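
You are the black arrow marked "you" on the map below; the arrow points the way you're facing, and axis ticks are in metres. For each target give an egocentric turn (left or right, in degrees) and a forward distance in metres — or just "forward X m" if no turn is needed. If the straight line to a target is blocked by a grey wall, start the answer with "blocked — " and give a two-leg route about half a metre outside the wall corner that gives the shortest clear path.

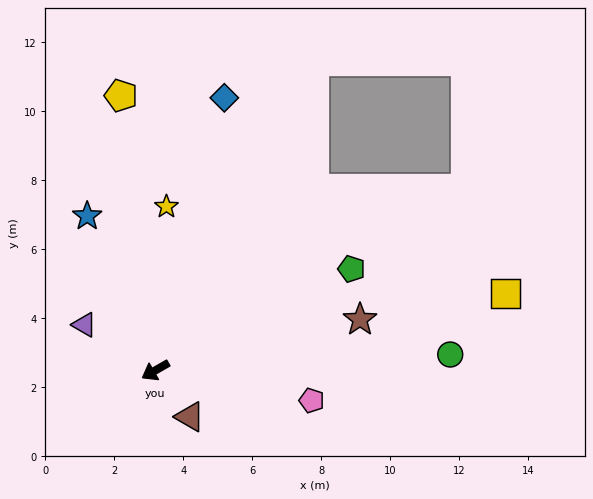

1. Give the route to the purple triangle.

turn right 62°, forward 2.4 m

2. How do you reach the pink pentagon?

turn left 139°, forward 4.6 m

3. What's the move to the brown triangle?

turn left 97°, forward 1.7 m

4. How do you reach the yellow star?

turn right 124°, forward 4.8 m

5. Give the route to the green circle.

turn left 153°, forward 8.6 m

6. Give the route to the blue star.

turn right 96°, forward 4.9 m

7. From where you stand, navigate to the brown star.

turn left 164°, forward 6.1 m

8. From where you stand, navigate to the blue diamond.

turn right 134°, forward 8.1 m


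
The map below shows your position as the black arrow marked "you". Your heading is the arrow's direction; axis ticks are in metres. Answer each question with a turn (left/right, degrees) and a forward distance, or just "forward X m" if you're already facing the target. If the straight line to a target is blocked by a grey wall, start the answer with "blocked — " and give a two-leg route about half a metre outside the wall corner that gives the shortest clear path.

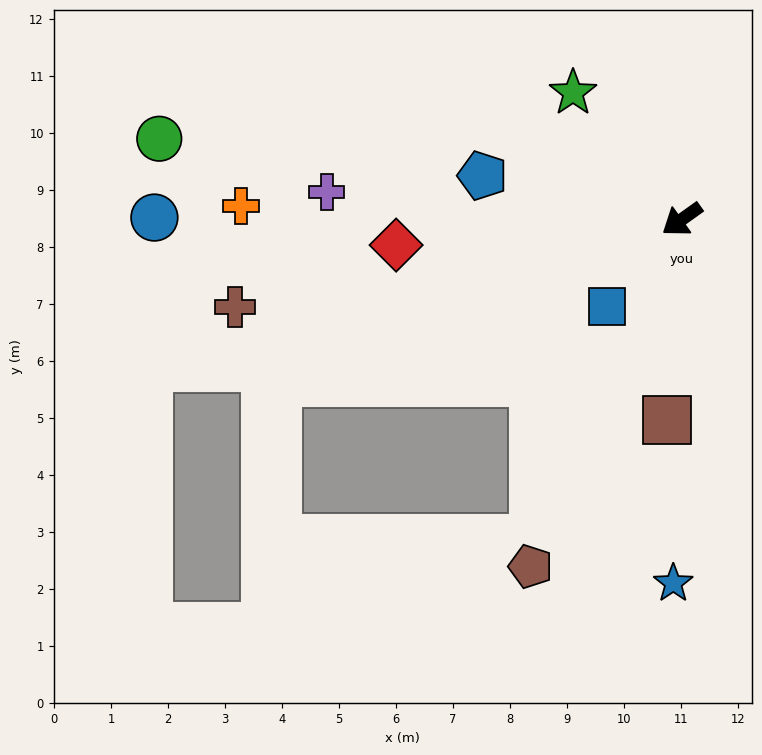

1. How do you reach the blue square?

turn left 14°, forward 2.0 m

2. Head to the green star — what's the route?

turn right 85°, forward 2.9 m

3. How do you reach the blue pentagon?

turn right 48°, forward 3.6 m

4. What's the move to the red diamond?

turn right 30°, forward 5.0 m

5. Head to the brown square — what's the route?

turn left 50°, forward 3.5 m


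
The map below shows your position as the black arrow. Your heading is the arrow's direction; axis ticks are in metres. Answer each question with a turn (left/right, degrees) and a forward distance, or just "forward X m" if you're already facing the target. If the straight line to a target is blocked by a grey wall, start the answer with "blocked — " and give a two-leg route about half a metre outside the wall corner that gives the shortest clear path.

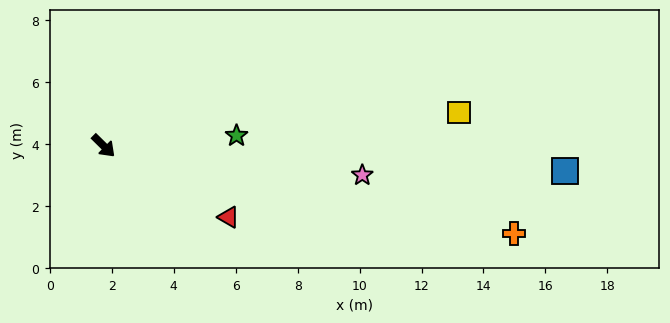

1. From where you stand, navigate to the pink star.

turn left 38°, forward 8.4 m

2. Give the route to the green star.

turn left 49°, forward 4.3 m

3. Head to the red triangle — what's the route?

turn left 15°, forward 4.7 m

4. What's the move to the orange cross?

turn left 33°, forward 13.6 m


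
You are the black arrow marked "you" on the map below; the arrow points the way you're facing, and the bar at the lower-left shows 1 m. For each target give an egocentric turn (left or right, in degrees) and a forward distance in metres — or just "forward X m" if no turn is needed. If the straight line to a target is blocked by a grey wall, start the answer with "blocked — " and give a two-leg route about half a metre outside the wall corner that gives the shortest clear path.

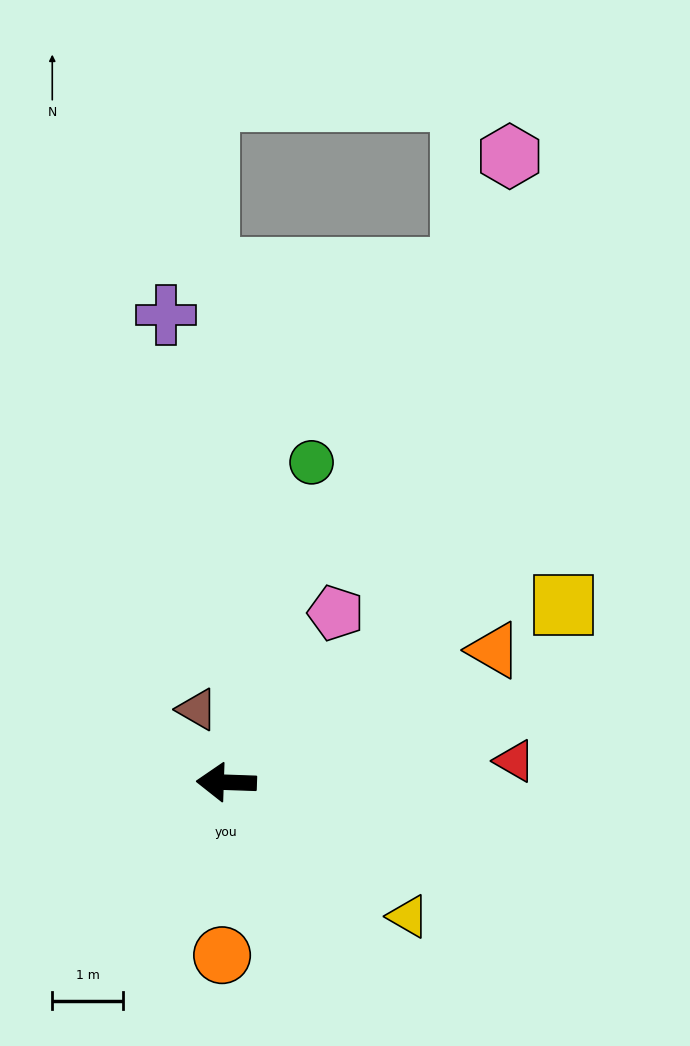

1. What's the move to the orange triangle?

turn right 152°, forward 4.2 m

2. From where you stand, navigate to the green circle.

turn right 103°, forward 4.7 m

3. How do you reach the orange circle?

turn left 91°, forward 2.5 m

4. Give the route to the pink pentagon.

turn right 121°, forward 2.9 m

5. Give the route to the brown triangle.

turn right 66°, forward 1.1 m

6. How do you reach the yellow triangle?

turn left 146°, forward 3.2 m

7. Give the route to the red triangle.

turn right 174°, forward 4.1 m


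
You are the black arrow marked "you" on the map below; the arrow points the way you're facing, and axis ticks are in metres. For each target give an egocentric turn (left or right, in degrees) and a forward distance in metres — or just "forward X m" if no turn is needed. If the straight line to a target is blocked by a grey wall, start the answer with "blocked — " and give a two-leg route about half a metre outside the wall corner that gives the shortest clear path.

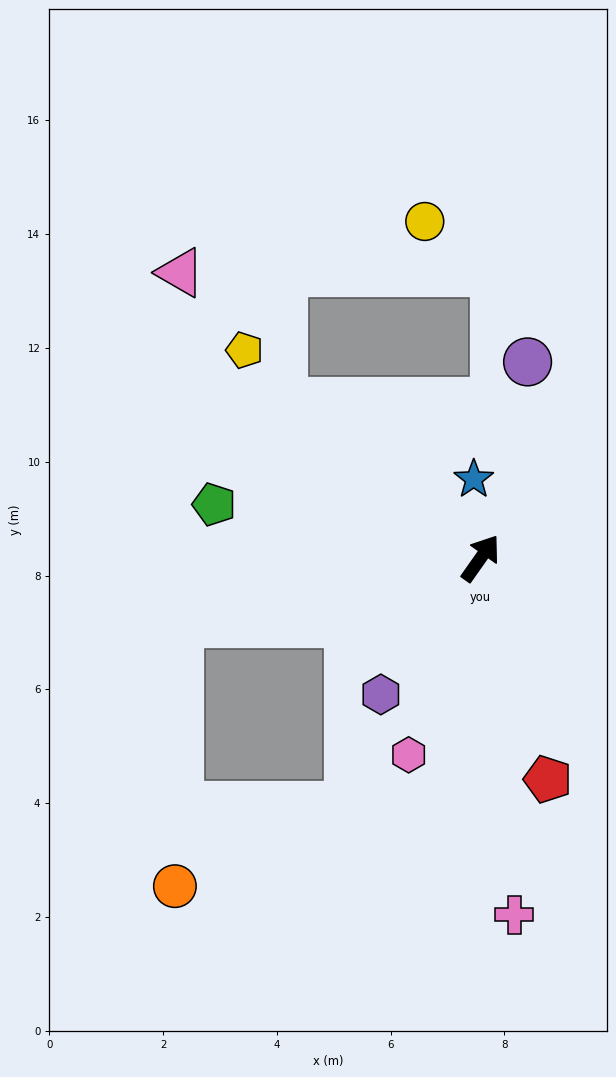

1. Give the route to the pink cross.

turn right 139°, forward 6.3 m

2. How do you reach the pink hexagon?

turn right 165°, forward 3.7 m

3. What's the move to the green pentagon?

turn left 114°, forward 4.8 m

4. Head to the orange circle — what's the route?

blocked — turn left 137°, forward 5.4 m, then turn left 77°, forward 4.6 m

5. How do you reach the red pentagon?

turn right 128°, forward 4.1 m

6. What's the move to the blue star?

turn left 40°, forward 1.4 m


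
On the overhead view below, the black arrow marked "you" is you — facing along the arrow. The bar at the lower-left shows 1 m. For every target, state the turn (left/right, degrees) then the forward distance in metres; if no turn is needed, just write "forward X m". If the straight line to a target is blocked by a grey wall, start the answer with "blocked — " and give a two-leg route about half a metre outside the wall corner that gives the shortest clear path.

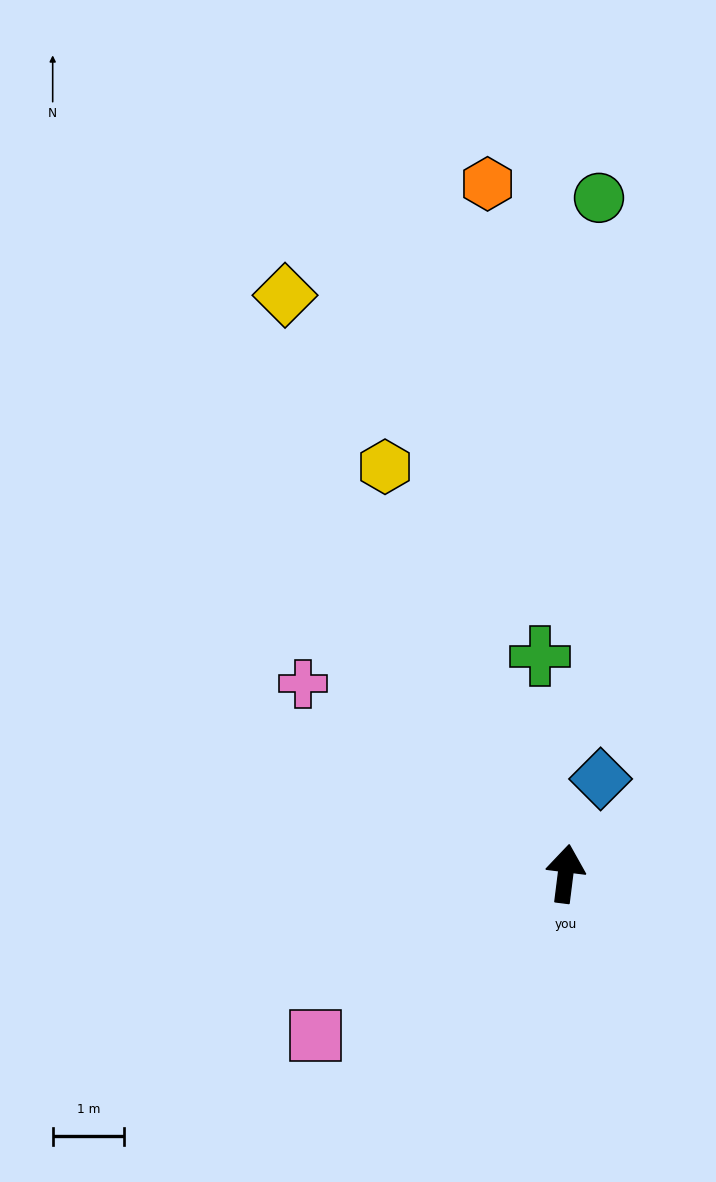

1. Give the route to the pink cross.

turn left 61°, forward 4.5 m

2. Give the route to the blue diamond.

turn right 13°, forward 1.4 m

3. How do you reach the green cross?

turn left 14°, forward 3.1 m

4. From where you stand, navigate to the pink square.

turn left 130°, forward 4.2 m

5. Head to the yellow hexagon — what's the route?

turn left 31°, forward 6.2 m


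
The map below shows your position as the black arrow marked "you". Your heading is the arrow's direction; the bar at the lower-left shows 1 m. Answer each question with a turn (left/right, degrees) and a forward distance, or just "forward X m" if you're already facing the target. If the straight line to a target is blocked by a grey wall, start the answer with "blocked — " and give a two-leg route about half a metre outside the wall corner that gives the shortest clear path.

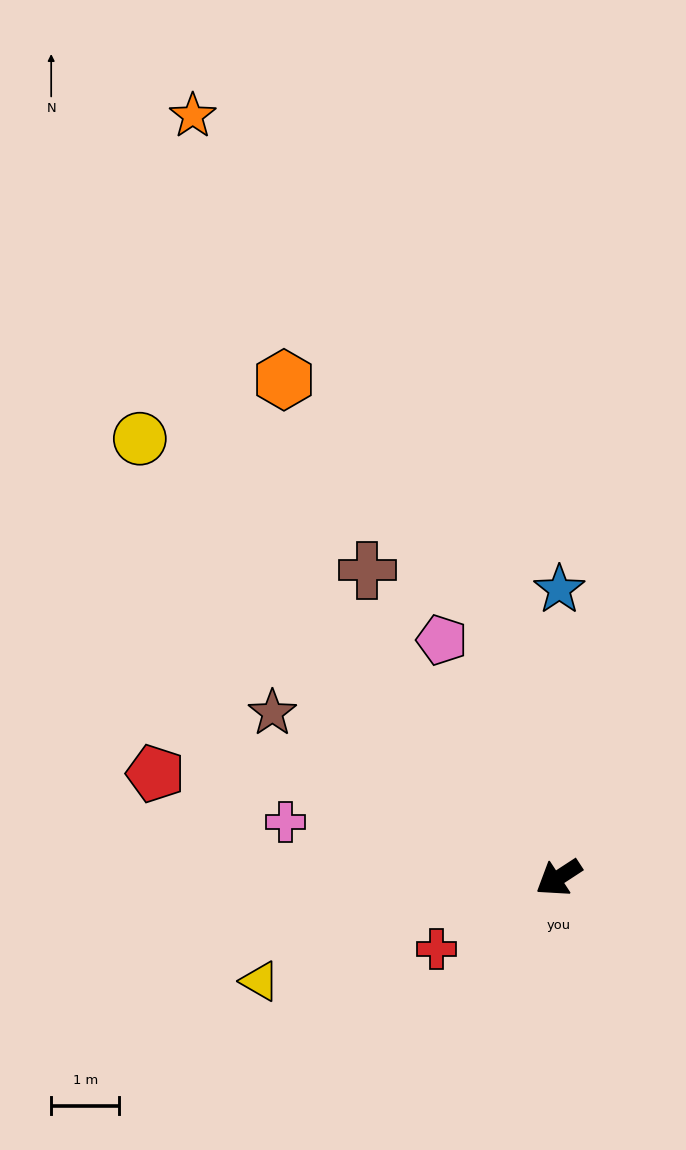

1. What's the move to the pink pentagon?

turn right 97°, forward 3.9 m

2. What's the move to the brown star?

turn right 63°, forward 4.9 m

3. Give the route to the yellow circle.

turn right 79°, forward 8.9 m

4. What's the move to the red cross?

turn right 3°, forward 2.1 m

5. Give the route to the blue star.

turn right 123°, forward 4.2 m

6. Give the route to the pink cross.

turn right 45°, forward 4.1 m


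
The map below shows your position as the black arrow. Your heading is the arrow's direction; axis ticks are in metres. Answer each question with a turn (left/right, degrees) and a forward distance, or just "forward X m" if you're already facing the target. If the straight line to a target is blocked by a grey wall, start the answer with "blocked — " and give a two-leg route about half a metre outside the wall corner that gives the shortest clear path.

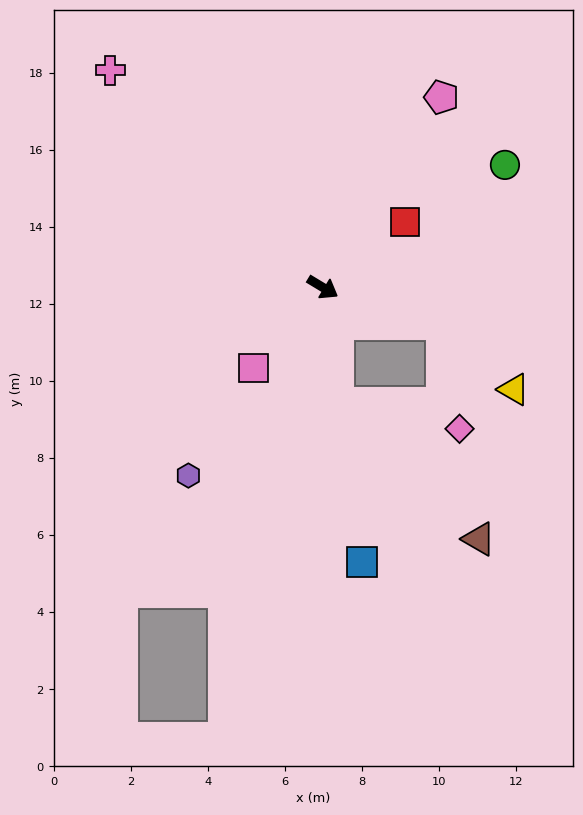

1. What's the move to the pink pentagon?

turn left 89°, forward 5.8 m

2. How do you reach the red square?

turn left 70°, forward 2.7 m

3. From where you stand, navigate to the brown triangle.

blocked — turn right 52°, forward 3.0 m, then turn left 39°, forward 5.1 m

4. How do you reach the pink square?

turn right 99°, forward 2.8 m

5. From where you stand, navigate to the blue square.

turn right 51°, forward 7.2 m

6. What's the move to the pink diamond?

blocked — turn left 14°, forward 3.2 m, then turn right 64°, forward 2.8 m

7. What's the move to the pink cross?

turn left 165°, forward 7.9 m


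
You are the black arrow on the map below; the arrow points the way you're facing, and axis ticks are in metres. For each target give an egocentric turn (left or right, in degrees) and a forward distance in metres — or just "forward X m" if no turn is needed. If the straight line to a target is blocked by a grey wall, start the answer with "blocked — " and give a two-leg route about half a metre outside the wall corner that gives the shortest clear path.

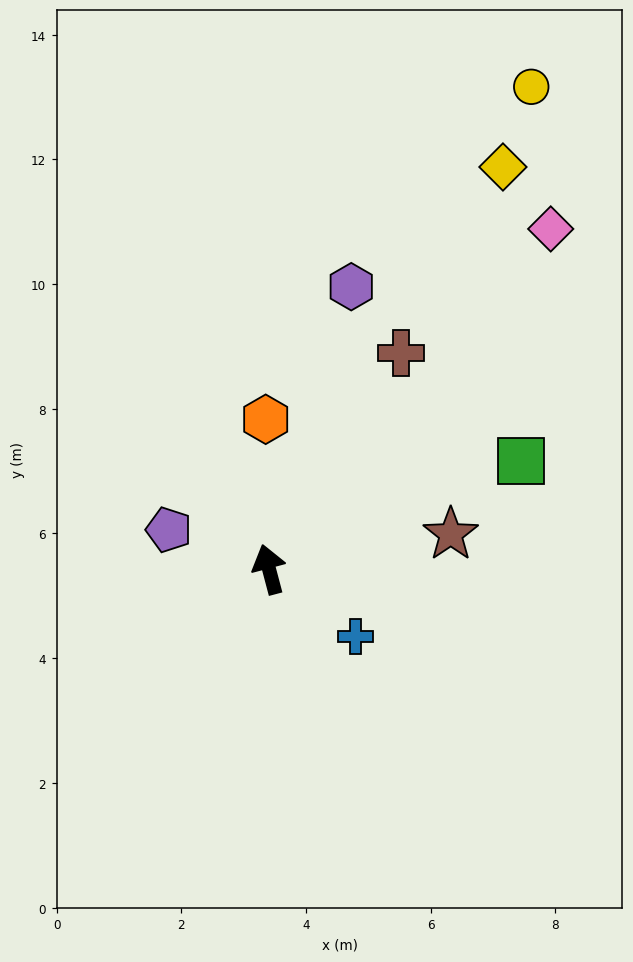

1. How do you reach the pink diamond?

turn right 54°, forward 7.1 m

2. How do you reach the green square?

turn right 82°, forward 4.4 m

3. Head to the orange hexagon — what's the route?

turn right 14°, forward 2.4 m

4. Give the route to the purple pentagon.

turn left 54°, forward 1.7 m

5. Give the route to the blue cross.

turn right 143°, forward 1.8 m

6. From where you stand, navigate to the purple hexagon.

turn right 31°, forward 4.7 m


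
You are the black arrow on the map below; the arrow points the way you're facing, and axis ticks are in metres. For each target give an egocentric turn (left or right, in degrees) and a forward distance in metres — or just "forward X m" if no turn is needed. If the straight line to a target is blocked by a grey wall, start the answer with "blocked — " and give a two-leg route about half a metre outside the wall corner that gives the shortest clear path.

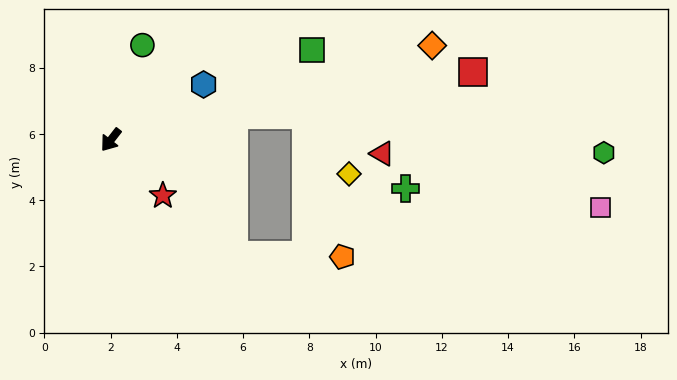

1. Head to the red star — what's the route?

turn left 81°, forward 2.3 m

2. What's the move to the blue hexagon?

turn left 159°, forward 3.3 m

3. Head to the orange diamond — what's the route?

turn left 144°, forward 10.1 m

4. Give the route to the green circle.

turn right 161°, forward 3.0 m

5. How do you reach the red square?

turn left 138°, forward 11.1 m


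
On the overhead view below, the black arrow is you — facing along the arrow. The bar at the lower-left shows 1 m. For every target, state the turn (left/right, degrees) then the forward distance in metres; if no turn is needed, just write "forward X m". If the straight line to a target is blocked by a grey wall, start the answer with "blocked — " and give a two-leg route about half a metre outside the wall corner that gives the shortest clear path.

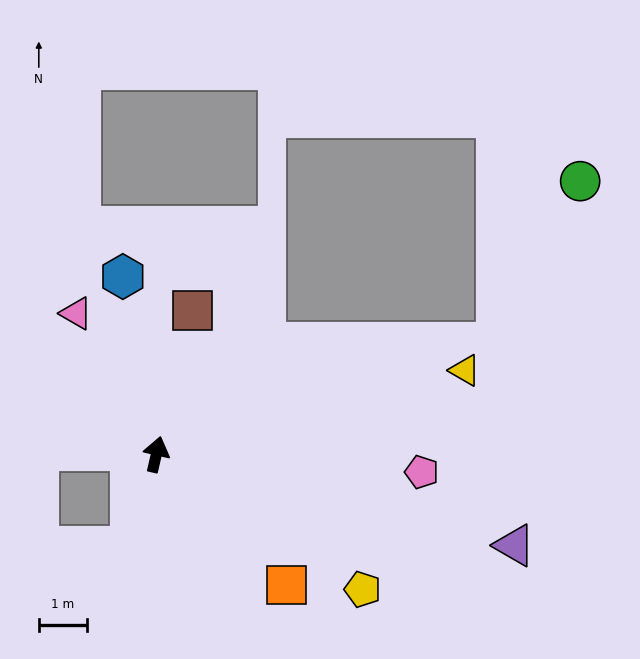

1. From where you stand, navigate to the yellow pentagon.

turn right 110°, forward 5.1 m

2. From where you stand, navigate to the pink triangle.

turn left 43°, forward 3.3 m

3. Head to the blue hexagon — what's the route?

turn left 24°, forward 3.7 m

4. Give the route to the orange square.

turn right 122°, forward 3.8 m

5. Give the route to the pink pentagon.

turn right 81°, forward 5.5 m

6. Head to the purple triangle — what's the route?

turn right 91°, forward 7.6 m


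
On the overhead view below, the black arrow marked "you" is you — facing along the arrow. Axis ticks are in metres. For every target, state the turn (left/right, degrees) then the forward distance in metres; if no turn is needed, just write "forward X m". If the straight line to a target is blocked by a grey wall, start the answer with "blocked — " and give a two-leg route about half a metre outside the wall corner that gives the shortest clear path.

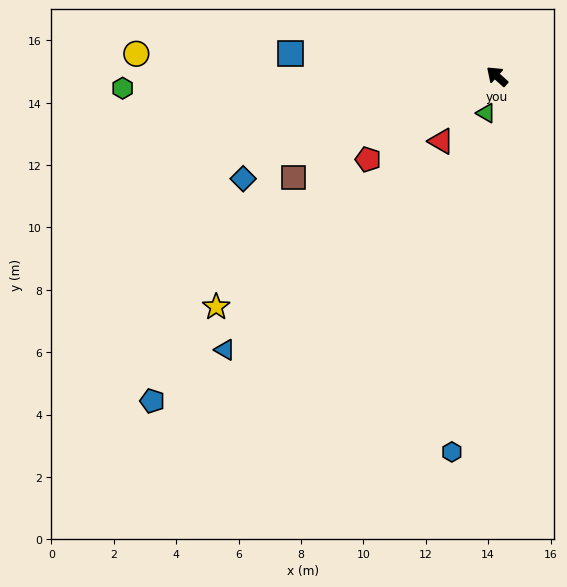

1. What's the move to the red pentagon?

turn left 75°, forward 4.9 m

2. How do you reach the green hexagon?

turn left 44°, forward 12.0 m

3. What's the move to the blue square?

turn left 36°, forward 6.7 m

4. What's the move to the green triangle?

turn left 115°, forward 1.2 m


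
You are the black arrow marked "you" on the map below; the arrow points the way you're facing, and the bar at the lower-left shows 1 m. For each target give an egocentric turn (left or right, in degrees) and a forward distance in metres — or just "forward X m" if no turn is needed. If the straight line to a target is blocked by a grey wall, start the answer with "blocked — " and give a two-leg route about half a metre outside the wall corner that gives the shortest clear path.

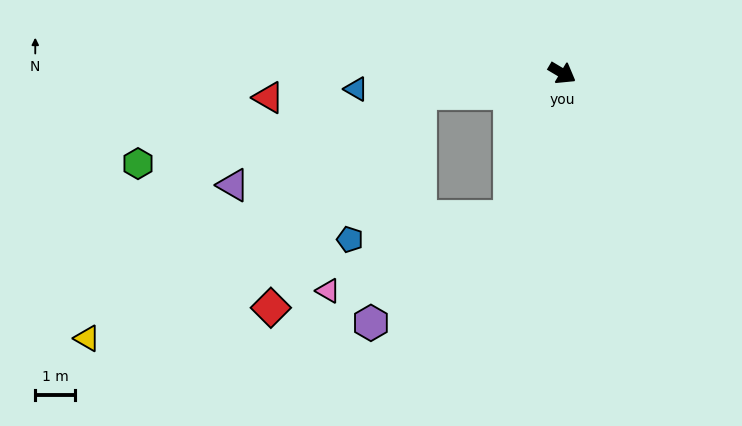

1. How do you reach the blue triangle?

turn right 145°, forward 5.1 m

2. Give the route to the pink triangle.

blocked — turn right 79°, forward 3.8 m, then turn right 48°, forward 4.9 m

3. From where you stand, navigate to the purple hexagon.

blocked — turn right 79°, forward 3.8 m, then turn right 33°, forward 4.3 m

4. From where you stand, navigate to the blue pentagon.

blocked — turn right 141°, forward 3.6 m, then turn left 56°, forward 4.0 m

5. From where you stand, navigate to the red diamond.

blocked — turn right 141°, forward 3.6 m, then turn left 47°, forward 6.5 m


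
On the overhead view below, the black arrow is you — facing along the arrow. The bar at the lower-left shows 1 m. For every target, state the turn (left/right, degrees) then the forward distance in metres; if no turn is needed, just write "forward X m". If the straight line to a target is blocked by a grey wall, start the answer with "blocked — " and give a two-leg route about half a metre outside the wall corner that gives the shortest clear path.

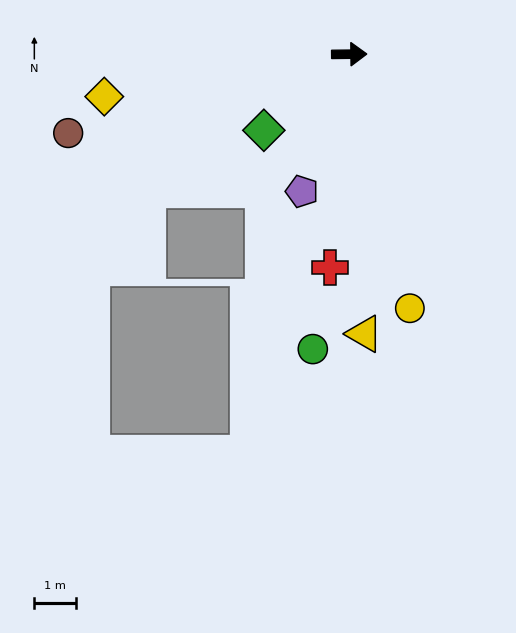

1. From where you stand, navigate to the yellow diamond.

turn right 171°, forward 5.9 m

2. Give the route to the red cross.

turn right 96°, forward 5.1 m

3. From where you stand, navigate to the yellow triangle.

turn right 88°, forward 6.7 m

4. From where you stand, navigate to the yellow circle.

turn right 77°, forward 6.2 m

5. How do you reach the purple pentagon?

turn right 110°, forward 3.5 m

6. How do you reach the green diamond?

turn right 139°, forward 2.7 m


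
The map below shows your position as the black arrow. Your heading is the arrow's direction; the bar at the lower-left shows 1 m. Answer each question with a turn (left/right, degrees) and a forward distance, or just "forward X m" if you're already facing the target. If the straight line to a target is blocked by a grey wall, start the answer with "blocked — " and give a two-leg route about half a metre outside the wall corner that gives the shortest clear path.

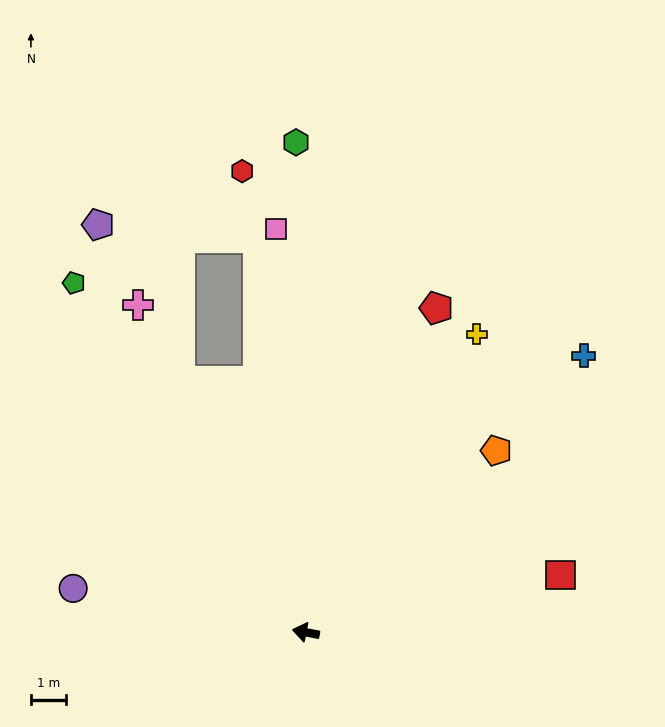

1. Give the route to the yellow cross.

turn right 109°, forward 9.7 m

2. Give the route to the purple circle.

forward 6.7 m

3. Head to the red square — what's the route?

turn right 156°, forward 7.4 m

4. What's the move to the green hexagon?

turn right 78°, forward 13.8 m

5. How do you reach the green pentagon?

turn right 46°, forward 11.8 m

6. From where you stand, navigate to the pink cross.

turn right 52°, forward 10.4 m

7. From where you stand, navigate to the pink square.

turn right 75°, forward 11.4 m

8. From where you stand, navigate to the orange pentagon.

turn right 125°, forward 7.4 m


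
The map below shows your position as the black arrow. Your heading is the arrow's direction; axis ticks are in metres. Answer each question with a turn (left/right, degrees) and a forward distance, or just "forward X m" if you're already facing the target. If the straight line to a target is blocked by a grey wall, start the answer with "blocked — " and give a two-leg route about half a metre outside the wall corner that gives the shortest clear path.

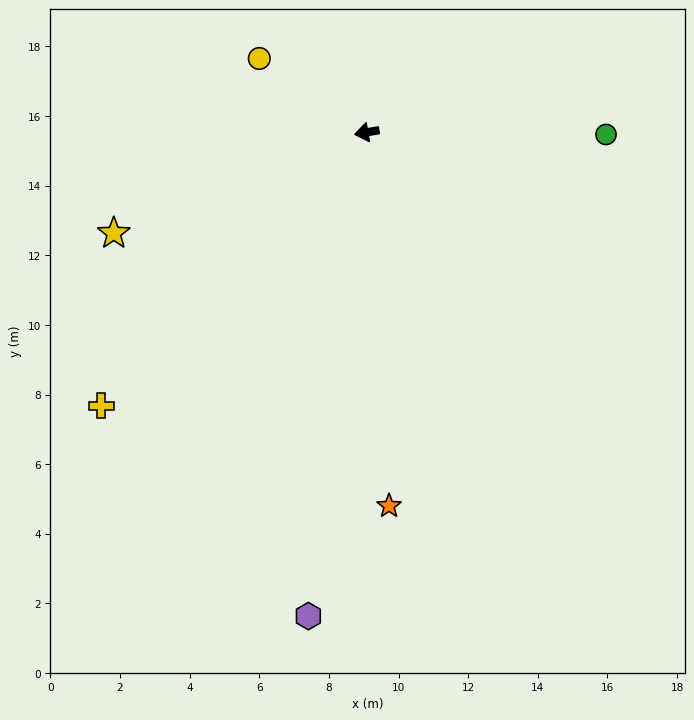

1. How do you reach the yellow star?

turn left 12°, forward 7.8 m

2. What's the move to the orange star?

turn left 84°, forward 10.7 m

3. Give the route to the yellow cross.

turn left 36°, forward 10.9 m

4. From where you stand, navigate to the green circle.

turn left 170°, forward 6.9 m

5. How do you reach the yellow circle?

turn right 44°, forward 3.7 m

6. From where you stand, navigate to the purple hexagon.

turn left 73°, forward 14.0 m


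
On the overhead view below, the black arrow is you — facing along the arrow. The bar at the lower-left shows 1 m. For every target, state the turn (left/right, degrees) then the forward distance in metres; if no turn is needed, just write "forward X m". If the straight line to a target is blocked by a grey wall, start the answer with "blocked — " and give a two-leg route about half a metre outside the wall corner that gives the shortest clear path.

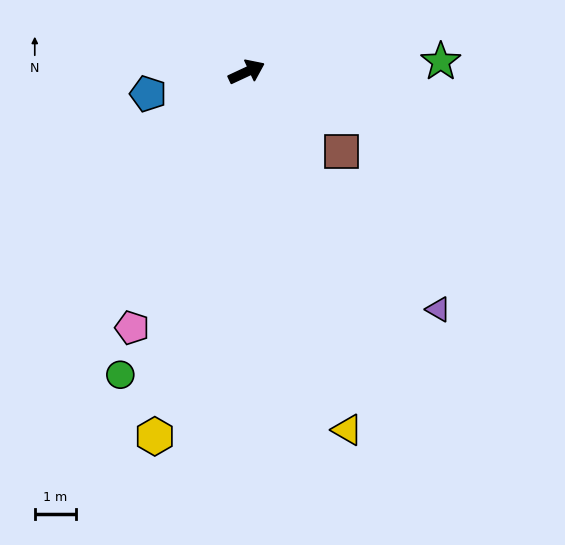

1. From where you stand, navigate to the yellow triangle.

turn right 99°, forward 9.0 m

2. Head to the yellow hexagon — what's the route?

turn right 129°, forward 9.1 m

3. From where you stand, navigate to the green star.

turn right 22°, forward 4.7 m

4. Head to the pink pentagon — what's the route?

turn right 139°, forward 6.8 m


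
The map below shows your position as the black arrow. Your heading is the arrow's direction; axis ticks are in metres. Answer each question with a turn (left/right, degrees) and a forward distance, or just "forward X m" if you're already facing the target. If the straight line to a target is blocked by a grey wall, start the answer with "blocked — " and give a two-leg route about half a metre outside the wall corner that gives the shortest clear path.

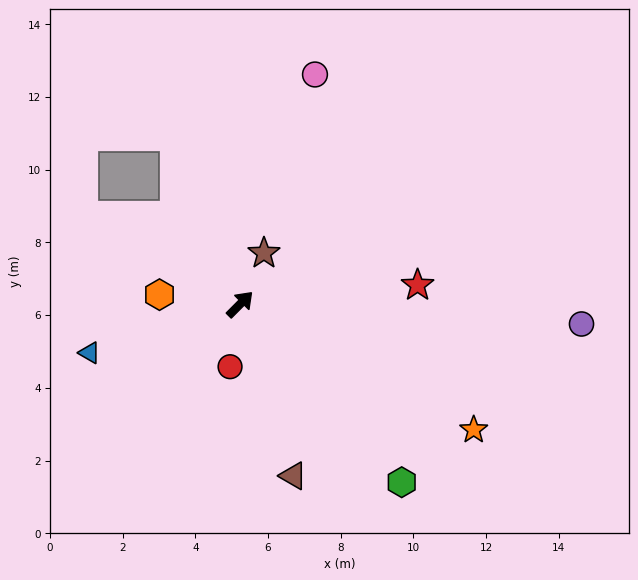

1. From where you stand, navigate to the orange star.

turn right 73°, forward 7.3 m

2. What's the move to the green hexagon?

turn right 93°, forward 6.6 m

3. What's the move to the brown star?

turn left 20°, forward 1.6 m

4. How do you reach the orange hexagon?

turn left 128°, forward 2.2 m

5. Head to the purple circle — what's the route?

turn right 48°, forward 9.4 m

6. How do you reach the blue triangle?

turn left 153°, forward 4.4 m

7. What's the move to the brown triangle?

turn right 118°, forward 4.9 m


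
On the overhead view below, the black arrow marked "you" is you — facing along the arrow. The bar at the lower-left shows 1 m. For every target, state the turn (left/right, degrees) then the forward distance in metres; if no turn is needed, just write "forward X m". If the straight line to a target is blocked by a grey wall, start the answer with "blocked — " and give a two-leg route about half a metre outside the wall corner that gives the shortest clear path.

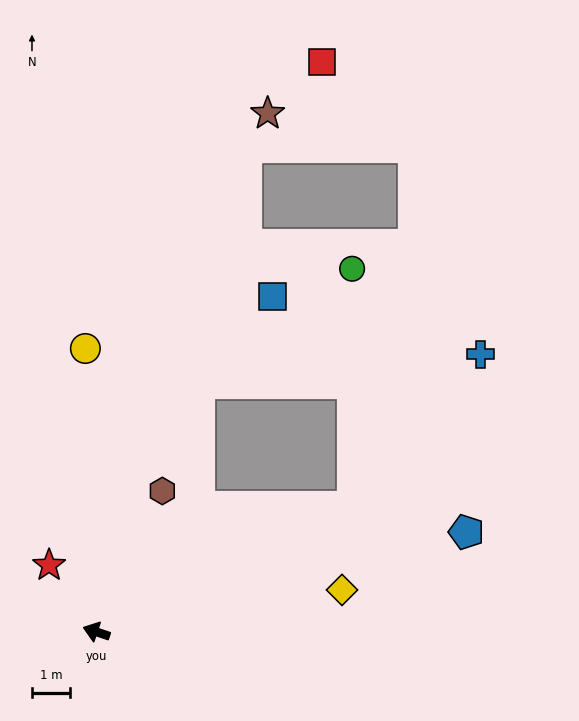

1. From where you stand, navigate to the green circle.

blocked — turn right 135°, forward 7.5 m, then turn left 64°, forward 6.3 m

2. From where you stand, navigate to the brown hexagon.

turn right 96°, forward 4.1 m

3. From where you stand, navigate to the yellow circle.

turn right 69°, forward 7.5 m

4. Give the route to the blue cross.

blocked — turn right 135°, forward 7.5 m, then turn left 24°, forward 5.3 m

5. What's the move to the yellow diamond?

turn right 152°, forward 6.6 m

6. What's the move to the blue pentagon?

turn right 146°, forward 10.1 m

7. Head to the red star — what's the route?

turn right 36°, forward 2.2 m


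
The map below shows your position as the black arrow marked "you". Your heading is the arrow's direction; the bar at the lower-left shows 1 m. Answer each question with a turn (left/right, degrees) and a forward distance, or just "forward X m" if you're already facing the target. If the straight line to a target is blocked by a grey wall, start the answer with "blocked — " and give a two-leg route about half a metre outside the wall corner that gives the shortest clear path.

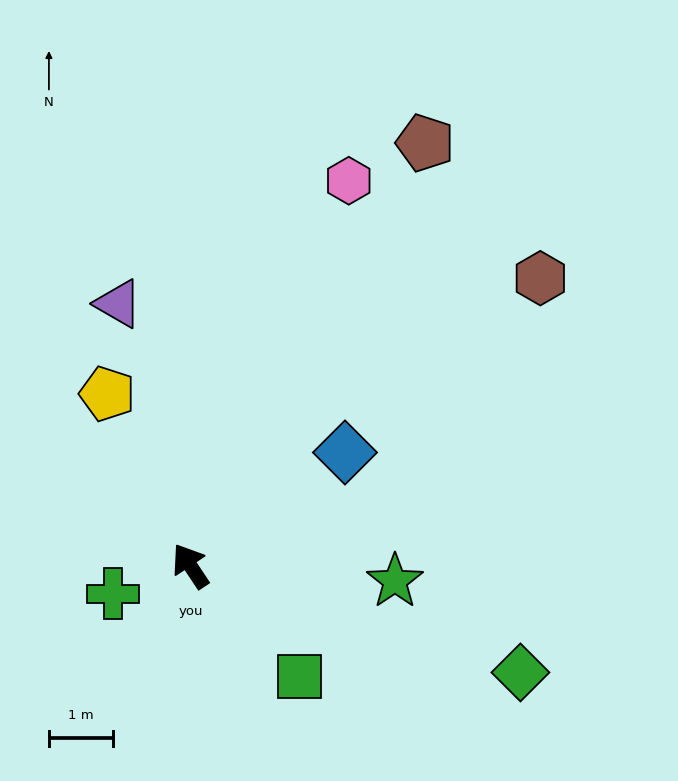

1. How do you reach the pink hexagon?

turn right 56°, forward 6.5 m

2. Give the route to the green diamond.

turn right 142°, forward 5.4 m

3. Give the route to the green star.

turn right 128°, forward 3.2 m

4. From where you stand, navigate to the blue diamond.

turn right 87°, forward 3.0 m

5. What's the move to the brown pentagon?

turn right 63°, forward 7.6 m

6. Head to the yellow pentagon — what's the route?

turn right 8°, forward 3.0 m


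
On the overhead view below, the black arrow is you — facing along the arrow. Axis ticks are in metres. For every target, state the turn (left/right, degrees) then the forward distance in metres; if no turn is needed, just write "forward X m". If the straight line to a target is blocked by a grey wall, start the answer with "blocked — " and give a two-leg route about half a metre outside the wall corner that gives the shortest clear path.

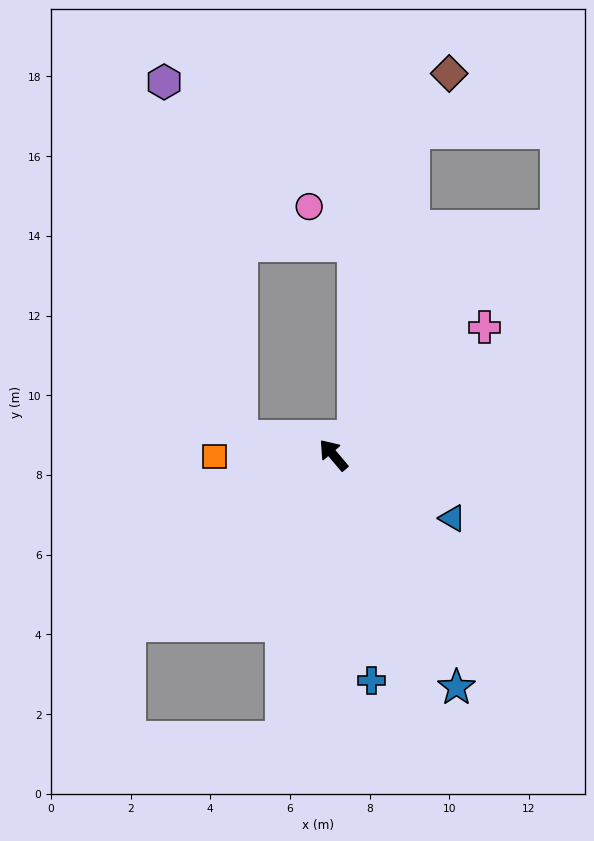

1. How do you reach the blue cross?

turn left 149°, forward 5.7 m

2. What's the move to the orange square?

turn left 50°, forward 3.0 m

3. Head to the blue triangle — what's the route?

turn right 158°, forward 3.4 m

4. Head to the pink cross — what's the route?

turn right 90°, forward 5.0 m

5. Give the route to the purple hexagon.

blocked — turn left 39°, forward 2.4 m, then turn right 67°, forward 9.1 m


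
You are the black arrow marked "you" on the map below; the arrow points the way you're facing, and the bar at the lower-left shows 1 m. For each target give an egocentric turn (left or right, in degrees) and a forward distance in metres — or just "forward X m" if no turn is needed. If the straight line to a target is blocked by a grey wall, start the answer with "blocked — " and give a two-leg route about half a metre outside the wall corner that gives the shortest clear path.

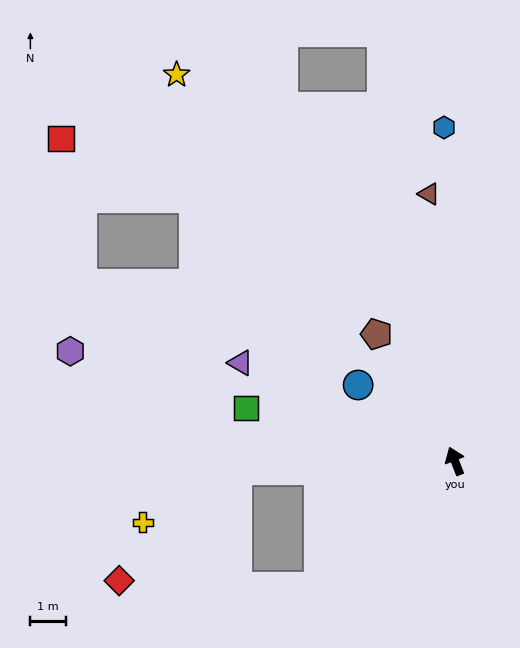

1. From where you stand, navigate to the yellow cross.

blocked — turn left 71°, forward 6.1 m, then turn left 27°, forward 3.0 m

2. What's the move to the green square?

turn left 54°, forward 6.1 m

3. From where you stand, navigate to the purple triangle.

turn left 44°, forward 6.6 m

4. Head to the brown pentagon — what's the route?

turn left 10°, forward 4.2 m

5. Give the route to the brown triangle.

turn right 16°, forward 7.5 m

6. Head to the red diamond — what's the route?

blocked — turn left 71°, forward 6.1 m, then turn left 41°, forward 4.5 m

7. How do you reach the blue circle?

turn left 31°, forward 3.5 m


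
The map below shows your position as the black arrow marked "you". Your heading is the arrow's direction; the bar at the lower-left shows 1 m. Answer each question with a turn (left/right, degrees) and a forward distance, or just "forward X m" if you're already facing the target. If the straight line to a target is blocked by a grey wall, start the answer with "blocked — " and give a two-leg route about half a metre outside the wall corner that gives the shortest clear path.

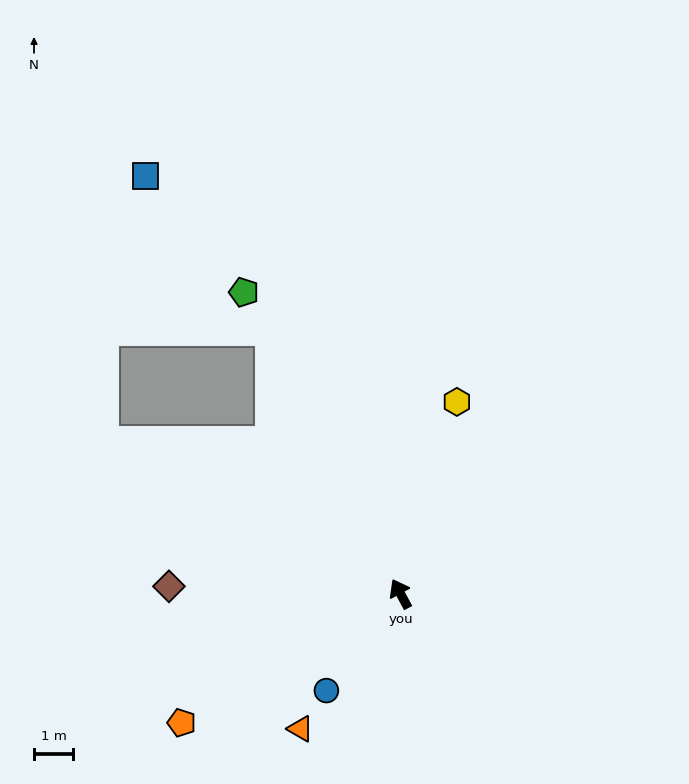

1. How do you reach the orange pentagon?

turn left 92°, forward 6.5 m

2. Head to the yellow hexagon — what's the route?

turn right 45°, forward 5.1 m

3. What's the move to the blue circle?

turn left 114°, forward 3.1 m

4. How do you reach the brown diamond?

turn left 60°, forward 6.0 m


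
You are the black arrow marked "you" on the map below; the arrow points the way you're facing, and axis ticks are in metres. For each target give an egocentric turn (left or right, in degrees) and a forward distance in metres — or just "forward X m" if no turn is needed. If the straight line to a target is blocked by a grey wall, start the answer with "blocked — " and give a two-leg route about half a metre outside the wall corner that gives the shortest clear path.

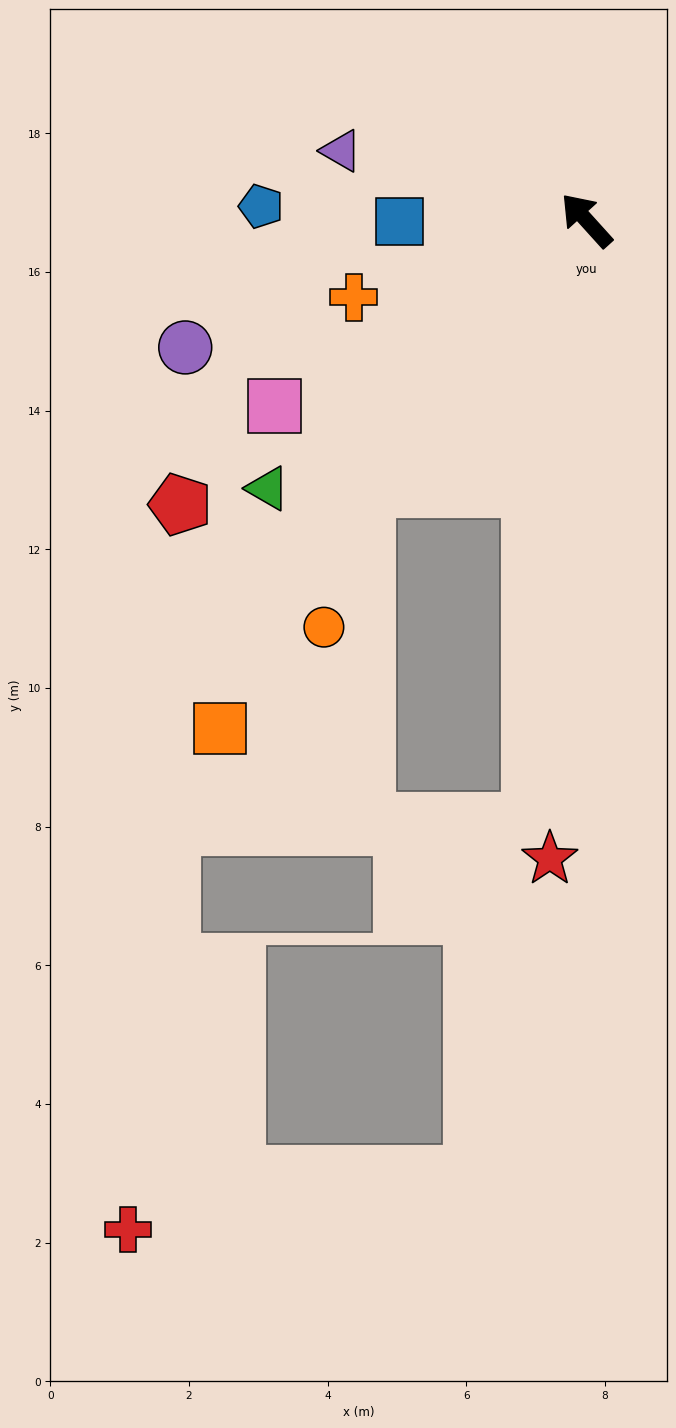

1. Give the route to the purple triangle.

turn left 32°, forward 3.7 m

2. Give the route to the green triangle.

turn left 88°, forward 6.0 m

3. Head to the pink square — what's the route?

turn left 79°, forward 5.2 m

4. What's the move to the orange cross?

turn left 66°, forward 3.5 m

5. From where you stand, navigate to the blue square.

turn left 48°, forward 2.7 m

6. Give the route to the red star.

turn left 135°, forward 9.2 m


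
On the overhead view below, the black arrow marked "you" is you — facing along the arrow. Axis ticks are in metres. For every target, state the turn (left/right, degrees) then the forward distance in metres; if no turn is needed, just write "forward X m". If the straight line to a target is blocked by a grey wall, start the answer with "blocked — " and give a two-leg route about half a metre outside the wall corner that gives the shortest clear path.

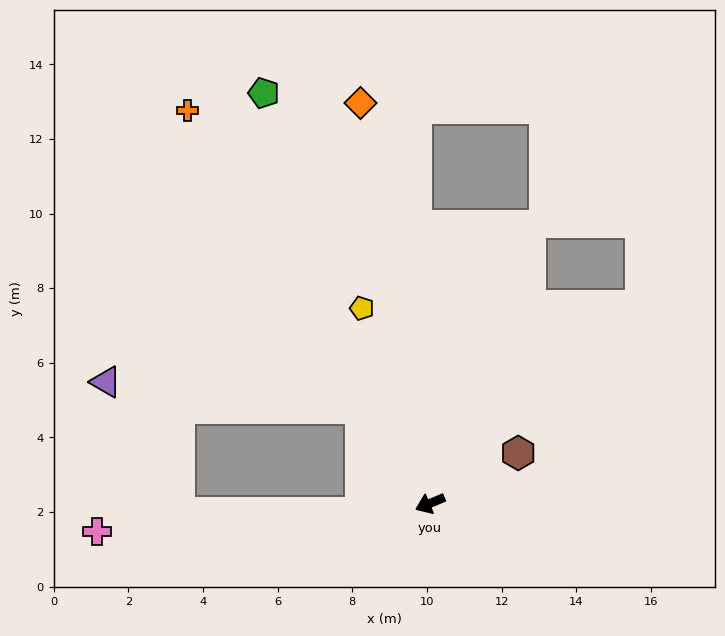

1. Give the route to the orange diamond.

turn right 103°, forward 10.9 m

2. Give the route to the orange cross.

turn right 81°, forward 12.4 m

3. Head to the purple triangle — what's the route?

blocked — turn right 77°, forward 3.2 m, then turn left 48°, forward 6.9 m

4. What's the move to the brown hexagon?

turn right 173°, forward 2.7 m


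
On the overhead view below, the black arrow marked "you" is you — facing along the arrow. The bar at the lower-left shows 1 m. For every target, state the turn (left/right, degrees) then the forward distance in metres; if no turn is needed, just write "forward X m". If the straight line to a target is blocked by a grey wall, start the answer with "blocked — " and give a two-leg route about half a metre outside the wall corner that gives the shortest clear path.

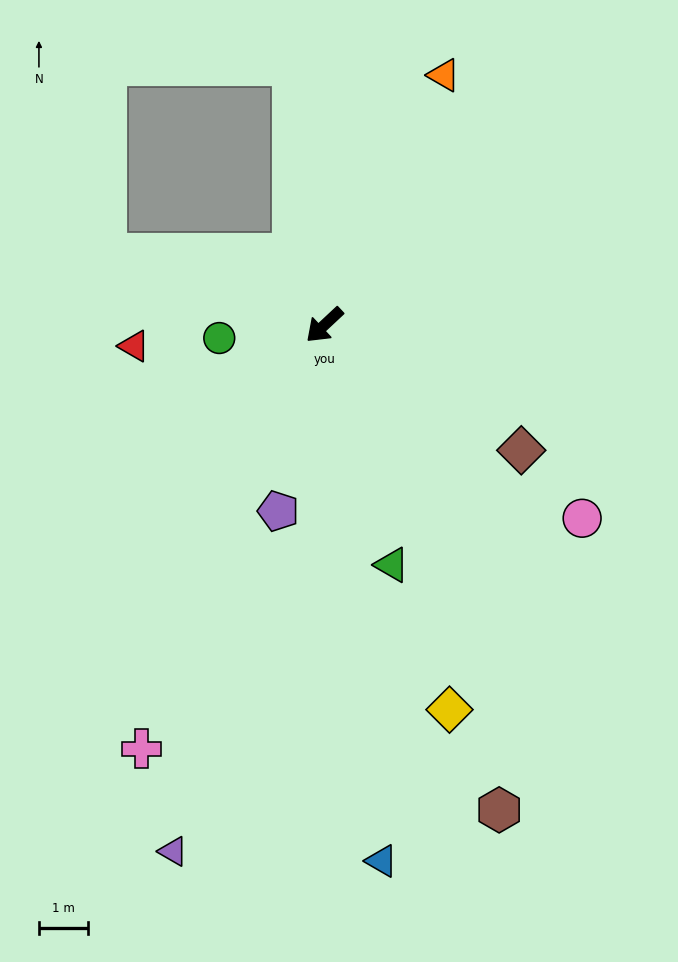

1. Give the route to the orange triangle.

turn right 159°, forward 5.7 m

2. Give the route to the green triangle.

turn left 63°, forward 5.1 m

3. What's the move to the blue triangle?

turn left 53°, forward 11.0 m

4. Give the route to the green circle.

turn right 36°, forward 2.2 m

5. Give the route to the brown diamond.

turn left 105°, forward 4.8 m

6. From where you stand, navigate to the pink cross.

turn left 24°, forward 9.4 m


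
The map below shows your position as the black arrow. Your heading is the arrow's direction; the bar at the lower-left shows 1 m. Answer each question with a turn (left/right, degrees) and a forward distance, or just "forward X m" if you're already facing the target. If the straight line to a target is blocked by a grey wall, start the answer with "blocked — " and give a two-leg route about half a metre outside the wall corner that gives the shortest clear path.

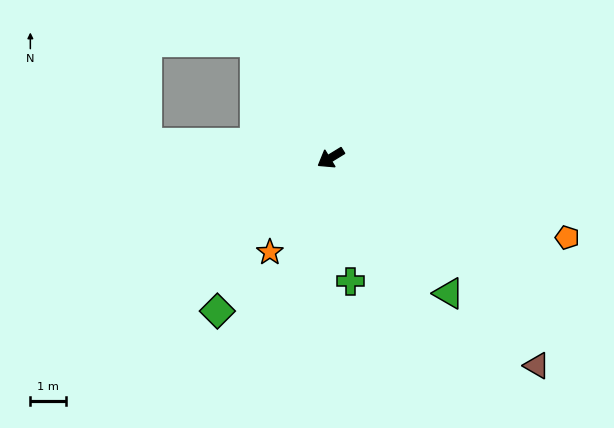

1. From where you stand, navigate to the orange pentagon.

turn left 130°, forward 7.1 m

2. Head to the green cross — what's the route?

turn left 68°, forward 3.5 m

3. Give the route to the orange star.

turn left 26°, forward 3.2 m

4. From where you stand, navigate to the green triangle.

turn left 100°, forward 5.1 m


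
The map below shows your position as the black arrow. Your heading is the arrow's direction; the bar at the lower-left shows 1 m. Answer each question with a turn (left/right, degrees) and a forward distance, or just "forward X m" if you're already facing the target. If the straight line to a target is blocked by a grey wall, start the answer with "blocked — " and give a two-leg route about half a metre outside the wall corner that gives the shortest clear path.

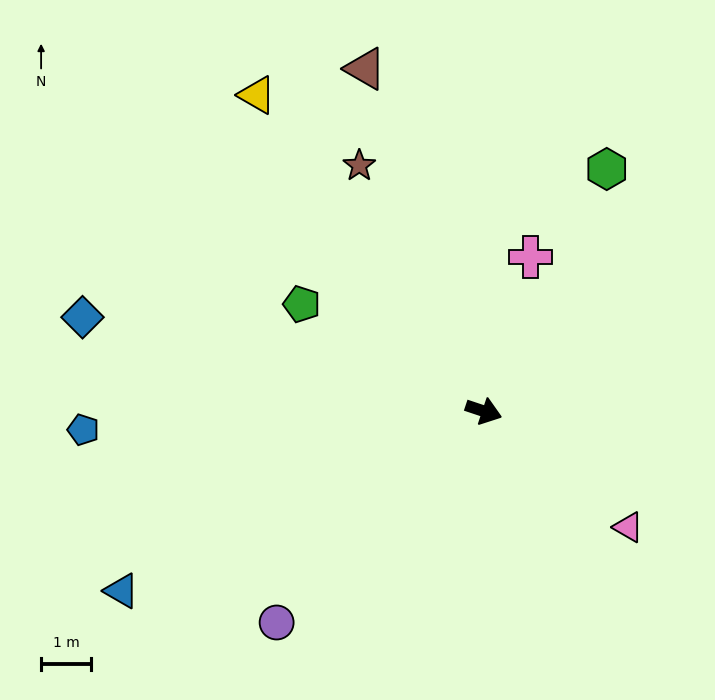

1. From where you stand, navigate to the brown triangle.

turn left 128°, forward 7.2 m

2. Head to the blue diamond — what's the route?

turn right 175°, forward 8.2 m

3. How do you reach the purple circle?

turn right 116°, forward 5.9 m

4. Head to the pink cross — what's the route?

turn left 92°, forward 3.2 m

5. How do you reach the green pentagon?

turn left 168°, forward 4.2 m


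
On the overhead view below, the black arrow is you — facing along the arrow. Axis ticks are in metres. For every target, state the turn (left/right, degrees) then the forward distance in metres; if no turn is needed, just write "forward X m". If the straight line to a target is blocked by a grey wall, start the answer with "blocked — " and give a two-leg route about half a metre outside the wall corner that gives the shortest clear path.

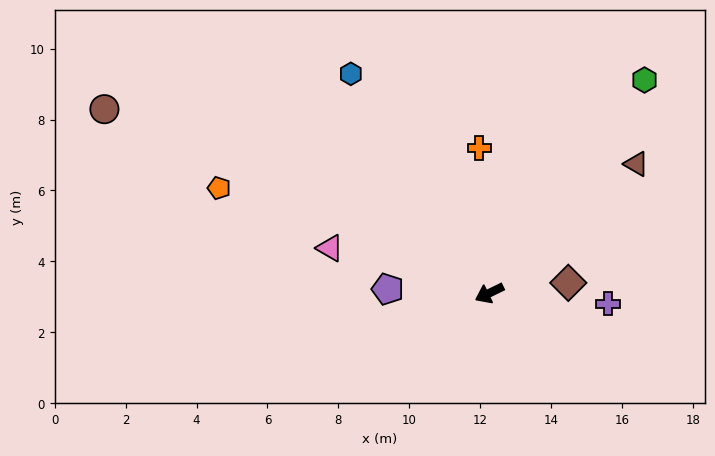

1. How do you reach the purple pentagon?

turn right 28°, forward 2.9 m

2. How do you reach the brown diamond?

turn left 161°, forward 2.2 m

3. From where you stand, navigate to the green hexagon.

turn right 152°, forward 7.4 m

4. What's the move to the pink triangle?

turn right 42°, forward 4.7 m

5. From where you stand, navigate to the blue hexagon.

turn right 84°, forward 7.3 m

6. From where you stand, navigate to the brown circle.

turn right 52°, forward 12.0 m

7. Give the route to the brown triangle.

turn right 165°, forward 5.5 m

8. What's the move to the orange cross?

turn right 112°, forward 4.1 m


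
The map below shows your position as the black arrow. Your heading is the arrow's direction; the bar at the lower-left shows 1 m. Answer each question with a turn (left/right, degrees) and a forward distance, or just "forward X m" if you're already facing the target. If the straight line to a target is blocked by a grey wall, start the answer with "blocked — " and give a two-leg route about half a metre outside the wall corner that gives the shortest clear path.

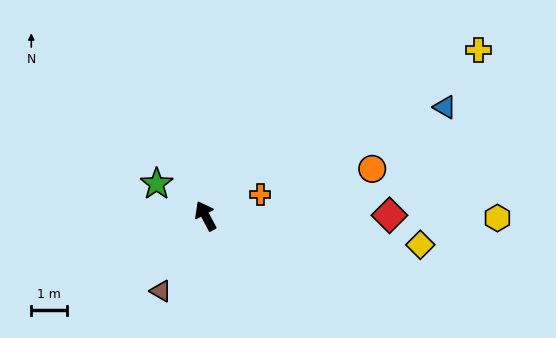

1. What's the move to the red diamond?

turn right 118°, forward 5.2 m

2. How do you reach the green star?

turn left 29°, forward 1.6 m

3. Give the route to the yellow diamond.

turn right 126°, forward 6.1 m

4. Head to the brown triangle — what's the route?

turn left 121°, forward 2.5 m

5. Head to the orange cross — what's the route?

turn right 97°, forward 1.6 m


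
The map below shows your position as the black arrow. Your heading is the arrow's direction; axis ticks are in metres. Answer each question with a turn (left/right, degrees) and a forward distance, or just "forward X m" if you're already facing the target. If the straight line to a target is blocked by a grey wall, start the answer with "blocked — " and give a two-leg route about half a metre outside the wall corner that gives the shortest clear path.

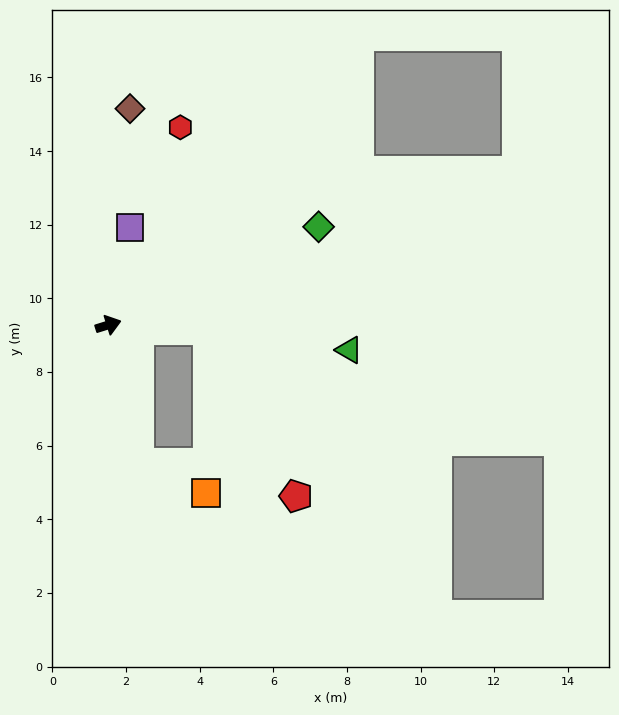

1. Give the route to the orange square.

blocked — turn right 95°, forward 3.8 m, then turn left 54°, forward 2.0 m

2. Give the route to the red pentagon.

blocked — turn right 20°, forward 2.7 m, then turn right 60°, forward 5.1 m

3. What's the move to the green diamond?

turn left 8°, forward 6.3 m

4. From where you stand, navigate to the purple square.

turn left 60°, forward 2.7 m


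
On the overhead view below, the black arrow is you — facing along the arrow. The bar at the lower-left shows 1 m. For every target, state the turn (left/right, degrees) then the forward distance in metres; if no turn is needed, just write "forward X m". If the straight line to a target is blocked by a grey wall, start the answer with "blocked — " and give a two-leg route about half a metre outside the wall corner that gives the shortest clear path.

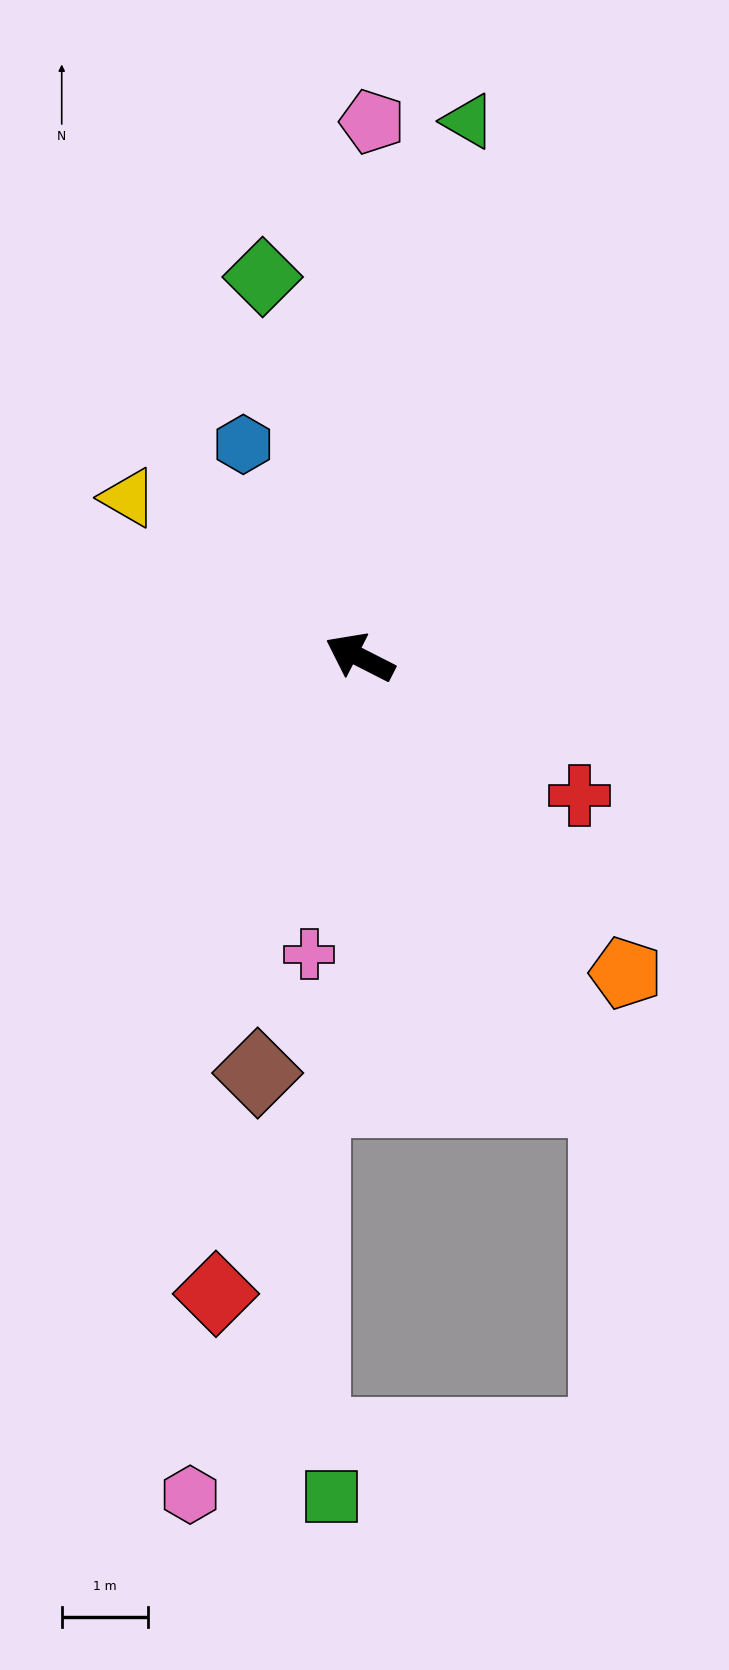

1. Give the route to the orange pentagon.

turn left 157°, forward 4.8 m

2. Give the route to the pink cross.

turn left 107°, forward 3.5 m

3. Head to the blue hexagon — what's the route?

turn right 34°, forward 2.8 m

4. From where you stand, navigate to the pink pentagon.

turn right 64°, forward 6.2 m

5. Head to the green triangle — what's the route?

turn right 74°, forward 6.3 m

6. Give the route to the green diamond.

turn right 49°, forward 4.5 m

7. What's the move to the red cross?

turn left 175°, forward 3.0 m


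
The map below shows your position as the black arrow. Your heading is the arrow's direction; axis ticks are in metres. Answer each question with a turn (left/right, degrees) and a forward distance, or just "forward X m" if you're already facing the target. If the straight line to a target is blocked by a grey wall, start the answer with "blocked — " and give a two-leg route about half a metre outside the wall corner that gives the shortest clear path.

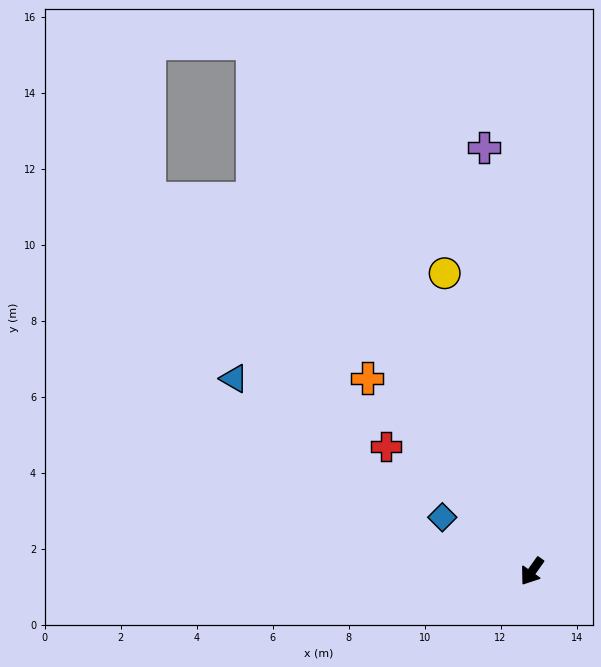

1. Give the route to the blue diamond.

turn right 86°, forward 2.8 m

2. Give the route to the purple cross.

turn right 138°, forward 11.2 m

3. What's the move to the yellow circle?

turn right 128°, forward 8.2 m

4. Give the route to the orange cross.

turn right 104°, forward 6.7 m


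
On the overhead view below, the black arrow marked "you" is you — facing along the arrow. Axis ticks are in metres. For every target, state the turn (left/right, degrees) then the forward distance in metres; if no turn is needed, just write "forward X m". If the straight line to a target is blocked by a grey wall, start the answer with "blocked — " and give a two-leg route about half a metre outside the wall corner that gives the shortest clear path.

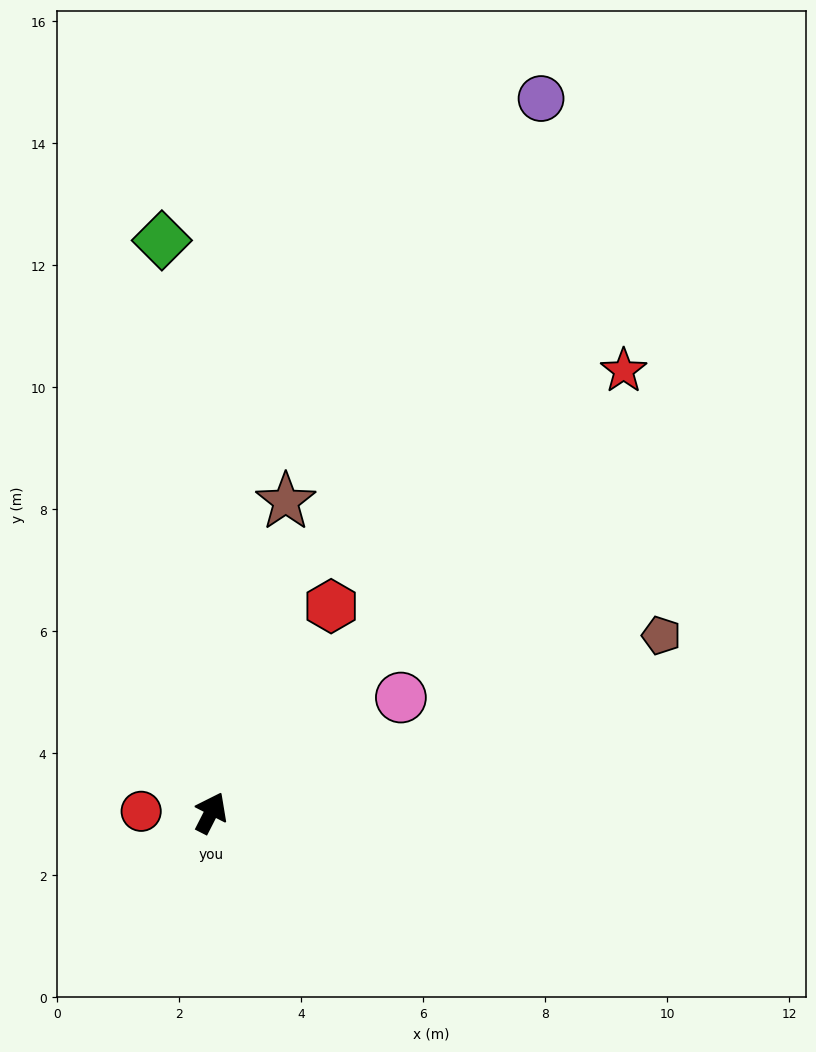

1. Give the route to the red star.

turn right 16°, forward 9.9 m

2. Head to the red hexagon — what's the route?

turn right 3°, forward 3.9 m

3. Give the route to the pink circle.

turn right 32°, forward 3.6 m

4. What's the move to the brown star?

turn left 13°, forward 5.2 m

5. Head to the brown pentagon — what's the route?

turn right 42°, forward 7.9 m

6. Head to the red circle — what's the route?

turn left 116°, forward 1.1 m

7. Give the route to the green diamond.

turn left 32°, forward 9.4 m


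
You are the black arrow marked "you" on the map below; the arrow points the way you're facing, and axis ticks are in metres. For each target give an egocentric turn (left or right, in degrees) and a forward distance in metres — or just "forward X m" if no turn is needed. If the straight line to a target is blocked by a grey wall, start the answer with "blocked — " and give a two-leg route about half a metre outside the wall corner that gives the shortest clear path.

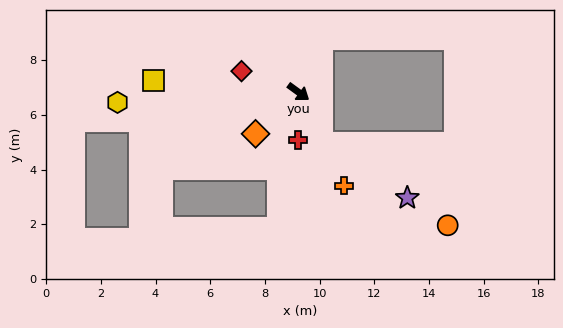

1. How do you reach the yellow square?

turn right 149°, forward 5.3 m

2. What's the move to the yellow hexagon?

turn right 141°, forward 6.6 m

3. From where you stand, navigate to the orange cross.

turn right 28°, forward 3.8 m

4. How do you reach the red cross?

turn right 54°, forward 1.8 m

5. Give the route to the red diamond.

turn right 164°, forward 2.2 m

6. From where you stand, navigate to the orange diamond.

turn right 100°, forward 2.2 m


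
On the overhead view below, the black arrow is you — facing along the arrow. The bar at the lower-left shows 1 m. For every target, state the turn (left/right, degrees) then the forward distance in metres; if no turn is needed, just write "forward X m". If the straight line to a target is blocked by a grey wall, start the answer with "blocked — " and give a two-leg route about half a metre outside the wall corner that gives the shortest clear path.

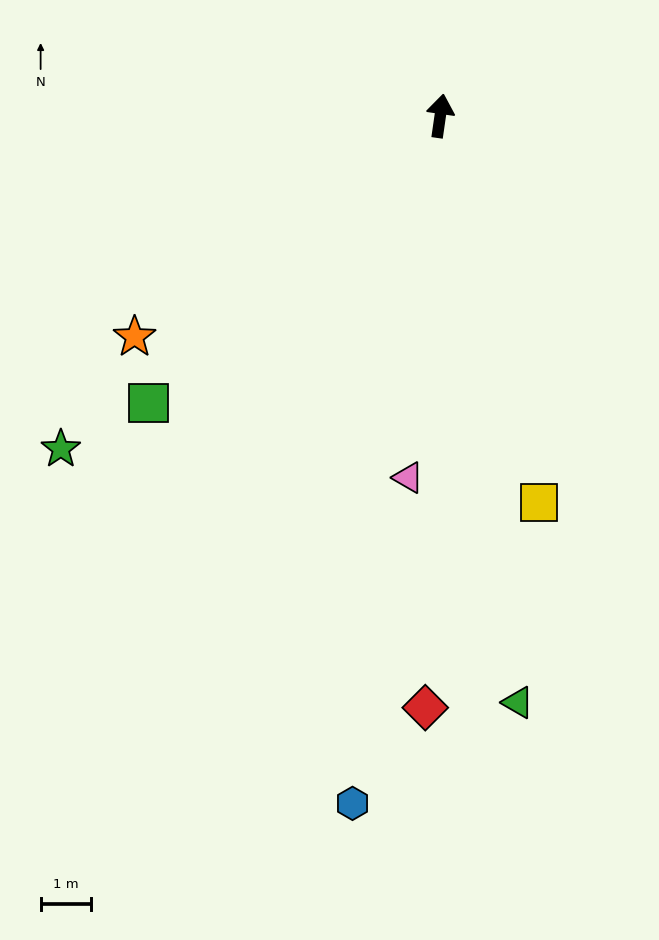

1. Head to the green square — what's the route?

turn left 143°, forward 8.2 m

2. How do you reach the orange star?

turn left 134°, forward 7.5 m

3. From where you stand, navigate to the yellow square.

turn right 157°, forward 8.0 m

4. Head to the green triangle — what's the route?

turn right 164°, forward 11.8 m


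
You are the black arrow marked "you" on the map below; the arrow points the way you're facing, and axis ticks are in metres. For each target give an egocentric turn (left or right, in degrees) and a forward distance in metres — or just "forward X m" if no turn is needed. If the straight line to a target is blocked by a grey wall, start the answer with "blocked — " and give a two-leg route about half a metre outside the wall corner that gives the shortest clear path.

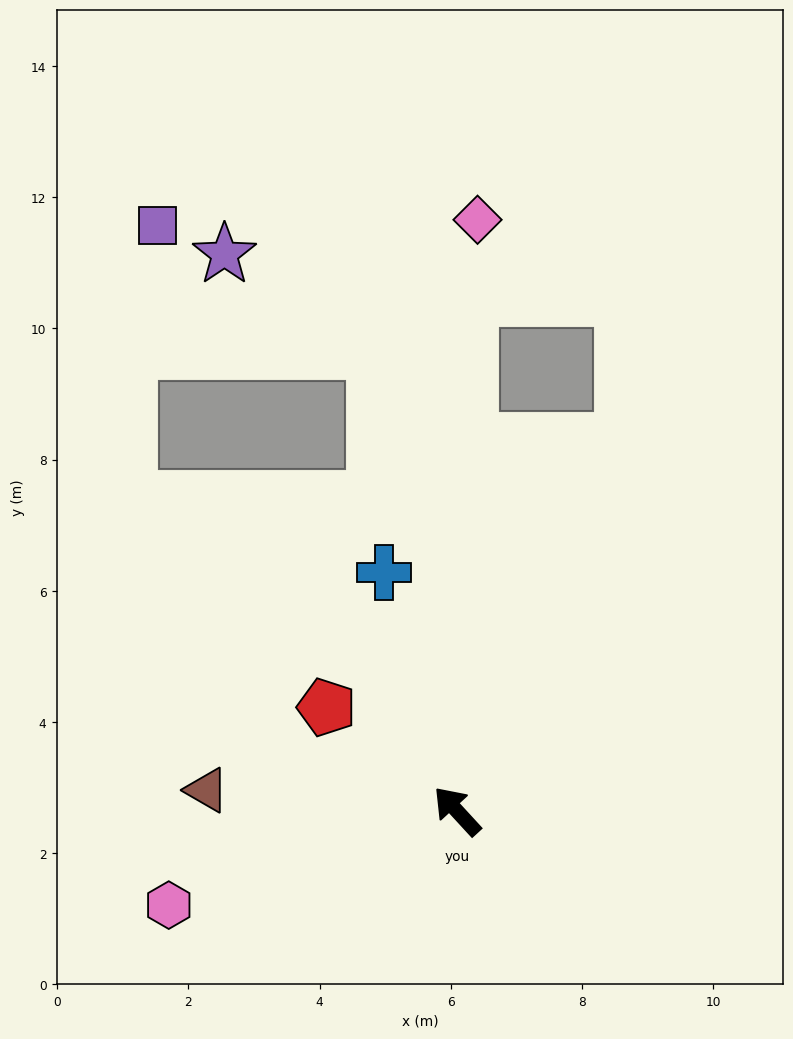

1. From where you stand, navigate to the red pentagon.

turn left 9°, forward 2.5 m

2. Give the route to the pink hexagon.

turn left 66°, forward 4.6 m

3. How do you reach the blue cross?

turn right 26°, forward 3.8 m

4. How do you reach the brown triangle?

turn left 43°, forward 3.8 m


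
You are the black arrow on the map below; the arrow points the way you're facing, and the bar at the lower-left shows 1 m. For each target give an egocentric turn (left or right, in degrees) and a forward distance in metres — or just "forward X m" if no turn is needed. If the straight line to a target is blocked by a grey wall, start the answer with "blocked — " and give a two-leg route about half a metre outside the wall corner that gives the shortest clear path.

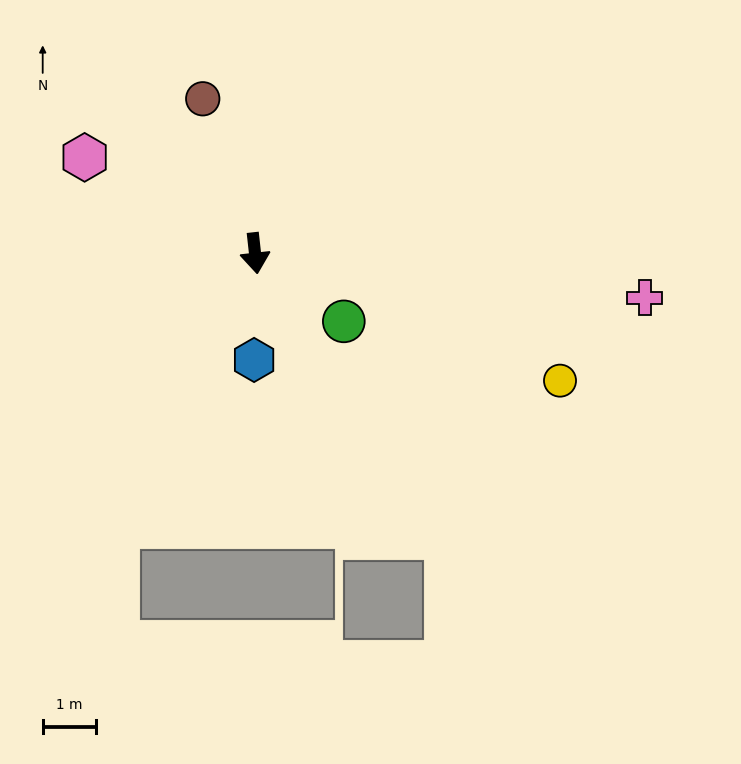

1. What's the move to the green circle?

turn left 46°, forward 2.1 m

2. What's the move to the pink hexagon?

turn right 126°, forward 3.7 m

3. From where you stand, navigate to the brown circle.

turn right 168°, forward 3.1 m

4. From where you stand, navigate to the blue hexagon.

turn right 7°, forward 2.0 m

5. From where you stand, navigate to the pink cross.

turn left 77°, forward 7.4 m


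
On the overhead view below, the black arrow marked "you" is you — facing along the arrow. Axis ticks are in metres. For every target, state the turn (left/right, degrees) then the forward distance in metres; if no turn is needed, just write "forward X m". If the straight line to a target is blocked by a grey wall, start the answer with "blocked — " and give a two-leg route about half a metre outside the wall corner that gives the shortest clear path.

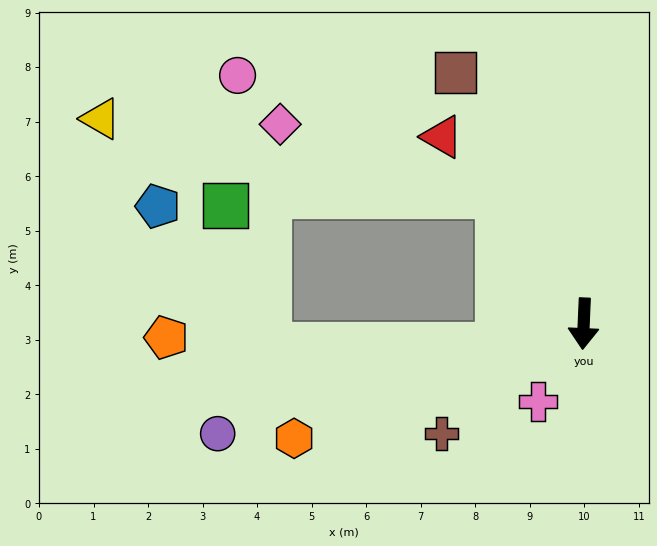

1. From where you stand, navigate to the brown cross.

turn right 50°, forward 3.3 m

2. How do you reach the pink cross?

turn right 28°, forward 1.7 m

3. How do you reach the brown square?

turn right 150°, forward 5.2 m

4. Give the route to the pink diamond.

blocked — turn right 144°, forward 2.8 m, then turn left 38°, forward 4.2 m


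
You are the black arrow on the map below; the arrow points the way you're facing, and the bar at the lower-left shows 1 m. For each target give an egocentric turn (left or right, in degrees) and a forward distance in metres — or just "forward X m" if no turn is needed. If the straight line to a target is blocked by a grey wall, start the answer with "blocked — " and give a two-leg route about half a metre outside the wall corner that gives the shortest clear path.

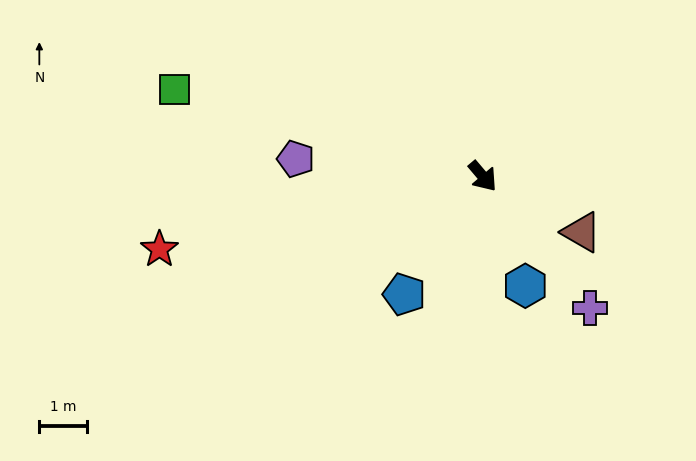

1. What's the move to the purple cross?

forward 3.6 m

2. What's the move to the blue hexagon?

turn right 19°, forward 2.5 m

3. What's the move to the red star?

turn right 118°, forward 7.0 m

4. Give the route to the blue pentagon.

turn right 74°, forward 3.0 m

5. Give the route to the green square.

turn right 146°, forward 6.8 m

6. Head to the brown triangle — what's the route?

turn left 20°, forward 2.4 m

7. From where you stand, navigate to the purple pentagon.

turn right 136°, forward 4.0 m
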